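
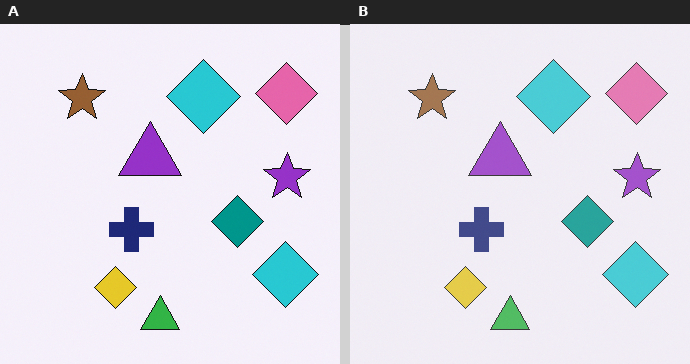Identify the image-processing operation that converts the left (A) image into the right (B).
This is the original image given slightly reduced contrast.

Tones are pushed toward mid-grey across the whole image — a global contrast change.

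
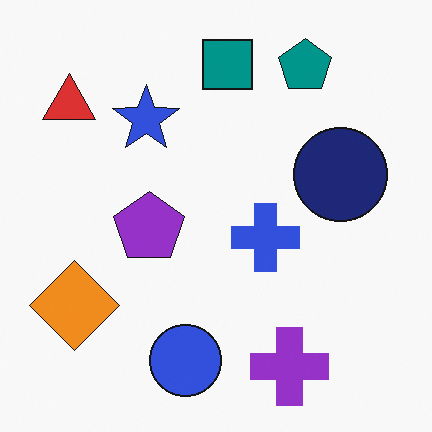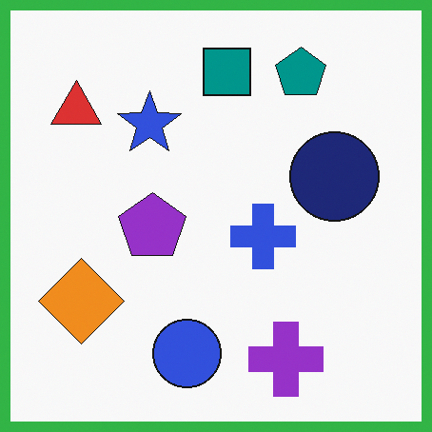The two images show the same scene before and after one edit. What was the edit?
The transformation is: framed with a green border.

A solid green frame runs around the edge of the second image, with the content slightly shrunk inside it.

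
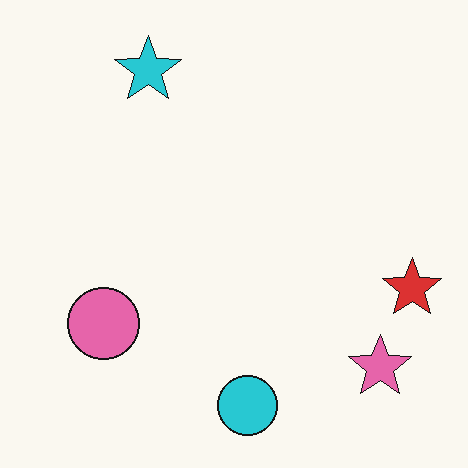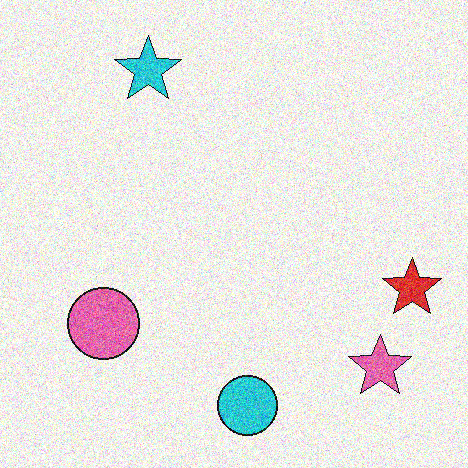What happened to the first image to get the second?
The image was degraded with heavy additive noise.

Random speckle covers the whole image, including the flat background.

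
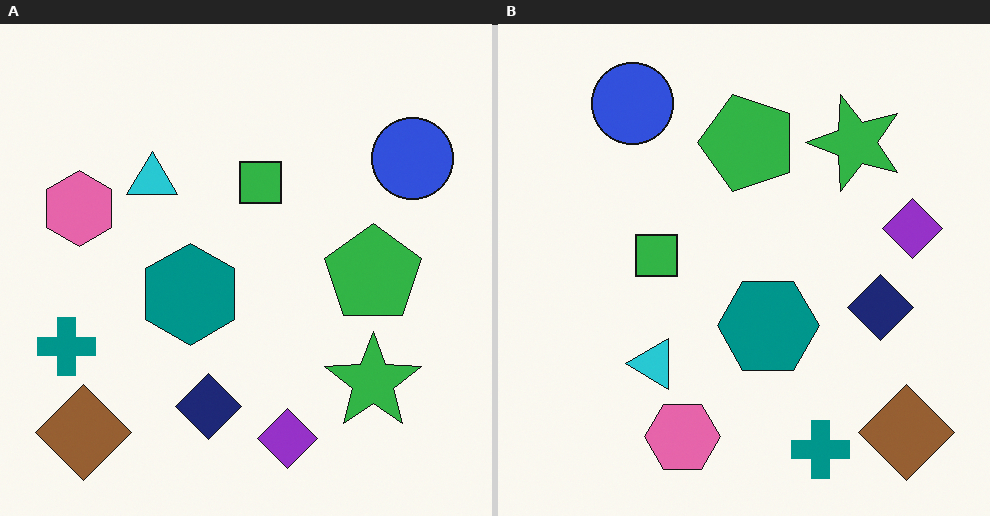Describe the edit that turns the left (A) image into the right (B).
The image was rotated 90° counter-clockwise.

The brown diamond sits in the bottom-left of the left (A) image and the bottom-right of the right (B) — consistent with a whole-image 90° counter-clockwise rotation.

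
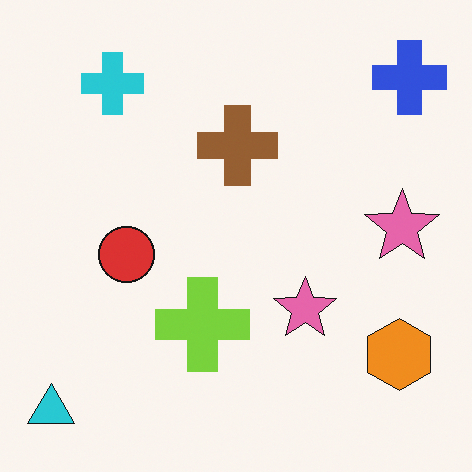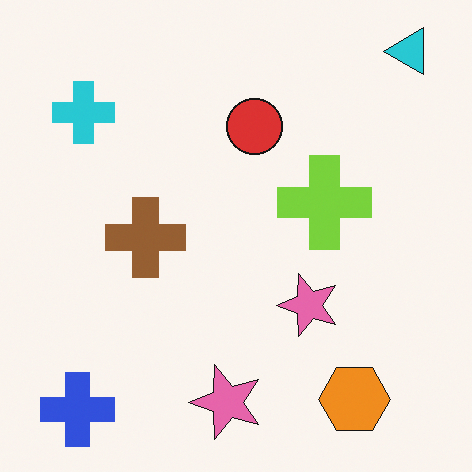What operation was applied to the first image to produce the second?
Transposed (reflected across the top-left ↔ bottom-right diagonal).

Shapes have swapped their row and column positions — what was in the top-right is now in the bottom-left — a diagonal reflection.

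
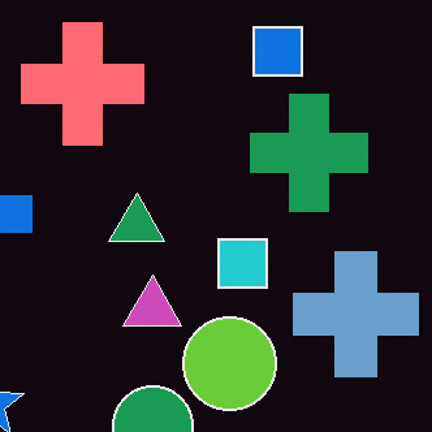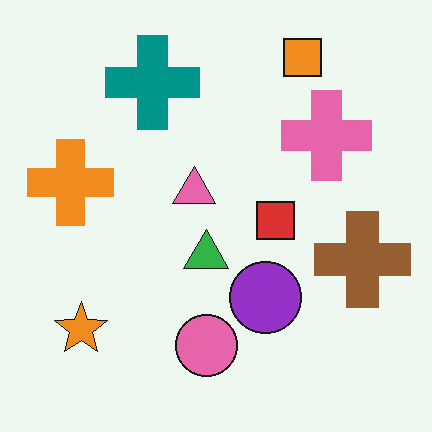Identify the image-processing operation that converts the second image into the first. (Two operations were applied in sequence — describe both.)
The first image is the second color-inverted (negative), then cropped slightly and scaled back up.

The light background has become dark and every shape's color is its complement — a photographic negative. The visible shapes are larger and the field of view is narrower; shapes near the original edges may be partly or wholly outside the frame — a crop-and-rescale.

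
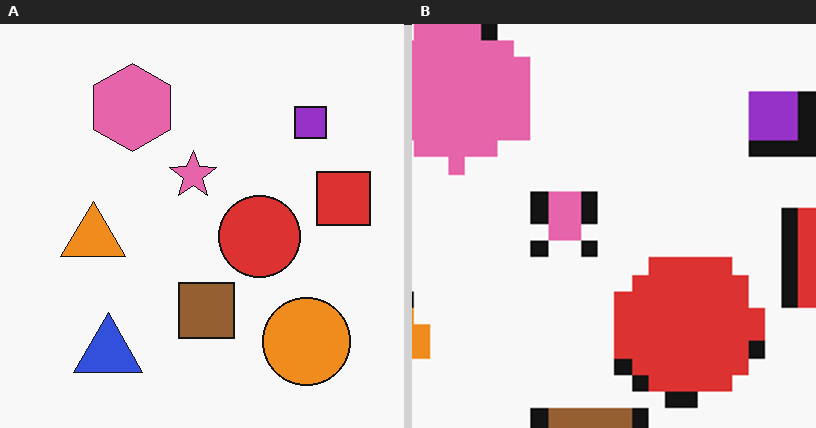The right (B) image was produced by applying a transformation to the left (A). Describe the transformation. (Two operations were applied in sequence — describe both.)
It was heavily pixelated into large blocks, then cropped to a noticeably smaller region and rescaled.

Shapes are reduced to large square blocks; fine edges and outlines are lost — a downscale-then-upscale (mosaic) effect. The visible shapes are larger and the field of view is narrower; shapes near the original edges may be partly or wholly outside the frame — a crop-and-rescale.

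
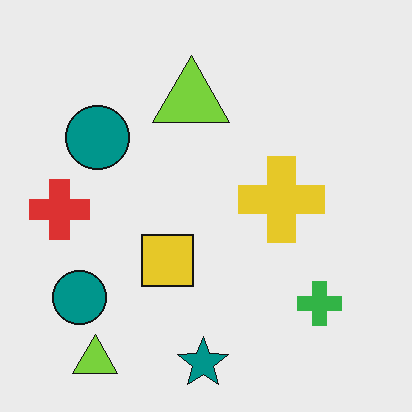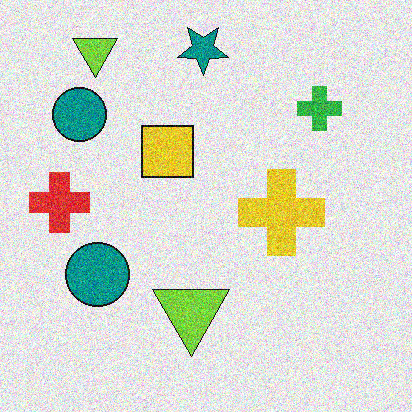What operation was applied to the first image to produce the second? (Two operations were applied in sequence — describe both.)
The second image is the first flipped vertically (top ↔ bottom), then degraded with strong gaussian noise.

The teal star is in the bottom of the first image and the top of the second — shapes on opposite sides of the horizontal midline have swapped in a mirror flip. Random speckle covers the whole image, including the flat background.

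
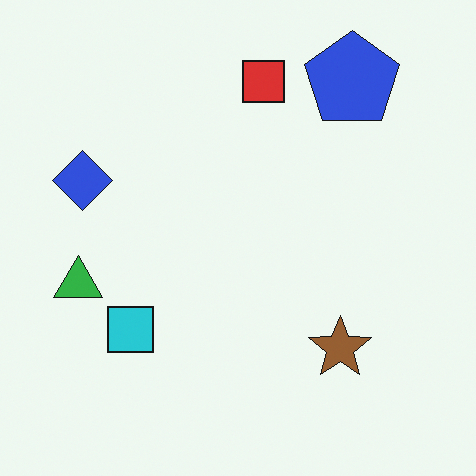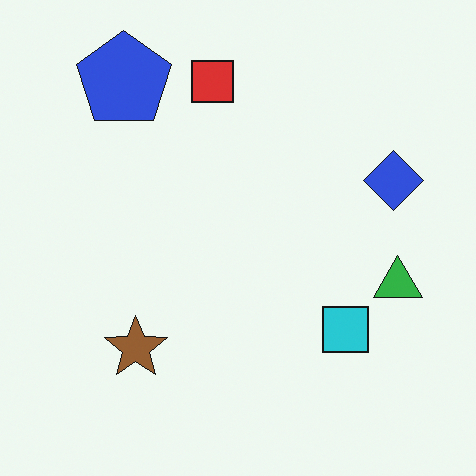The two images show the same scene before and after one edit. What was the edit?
It was flipped horizontally (left ↔ right).

The green triangle is in the left of the first image and the right of the second — shapes on opposite sides of the vertical midline have swapped in a mirror flip.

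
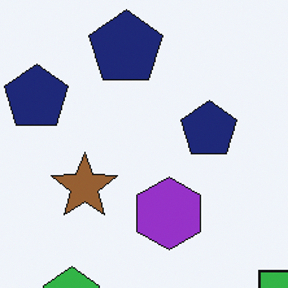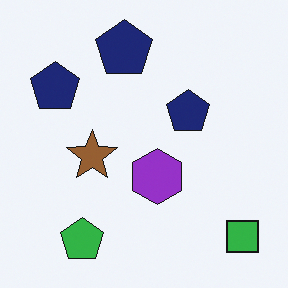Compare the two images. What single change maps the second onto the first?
The image was cropped slightly and scaled back up.

The visible shapes are larger and the field of view is narrower; shapes near the original edges may be partly or wholly outside the frame — a crop-and-rescale.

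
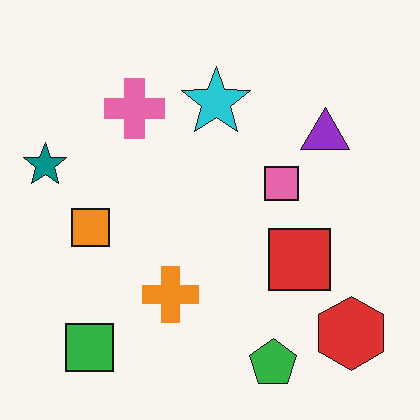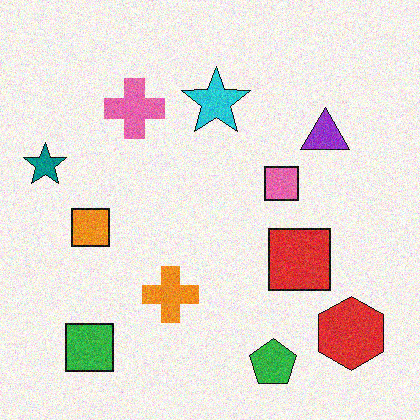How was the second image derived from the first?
Degraded with moderate additive noise.

Random speckle covers the whole image, including the flat background.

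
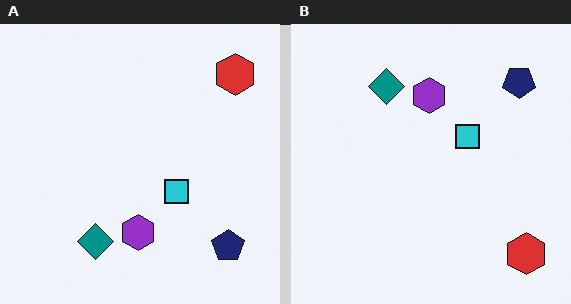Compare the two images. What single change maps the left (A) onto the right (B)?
The right (B) image is the left (A) flipped vertically (top ↔ bottom).

The red hexagon is in the top-right of the left (A) image and the bottom-right of the right (B) — shapes on opposite sides of the horizontal midline have swapped in a mirror flip.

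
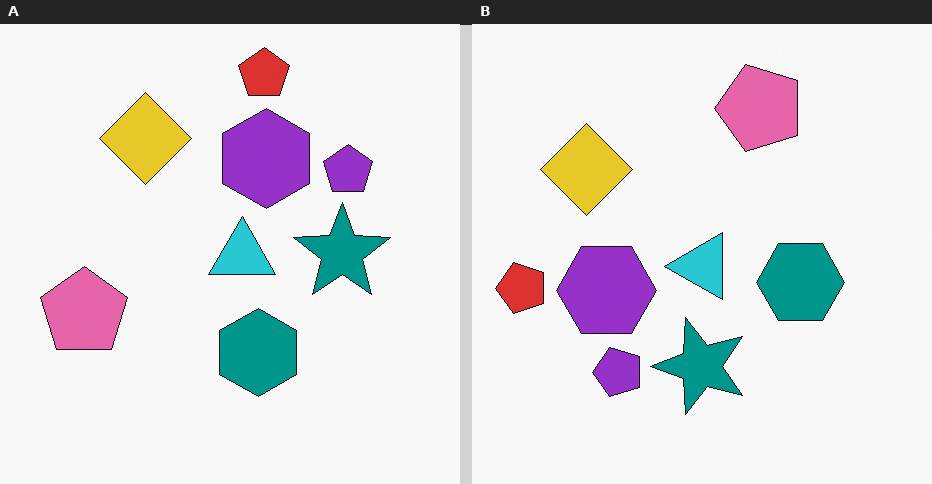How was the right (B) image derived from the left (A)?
The right (B) image is the left (A) transposed (reflected across the top-left ↔ bottom-right diagonal).

Shapes have swapped their row and column positions — what was in the top-right is now in the bottom-left — a diagonal reflection.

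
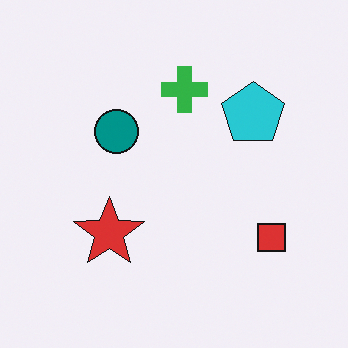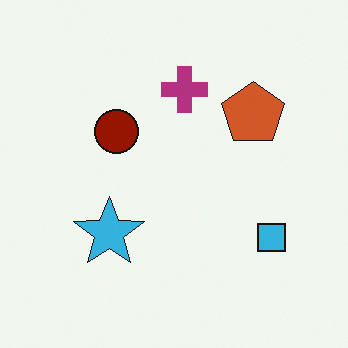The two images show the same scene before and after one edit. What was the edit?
The transformation is: hue-shifted through roughly half the color wheel.

Every shape's color has rotated by the same amount around the hue wheel — a uniform hue shift.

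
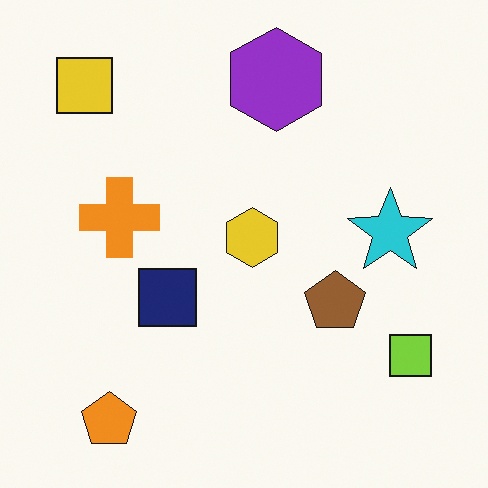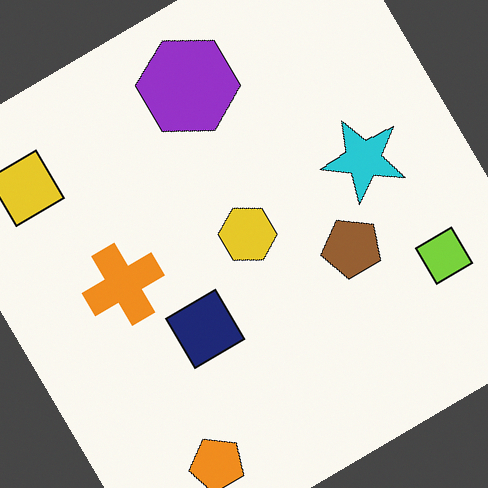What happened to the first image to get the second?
It was rotated counter-clockwise by a large amount — several tens of degrees.

Every shape is tilted by the same angle and the image corners show triangular fill wedges — a whole-image rotation by a non-right angle.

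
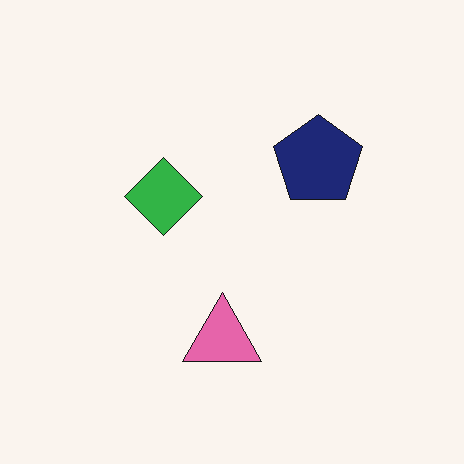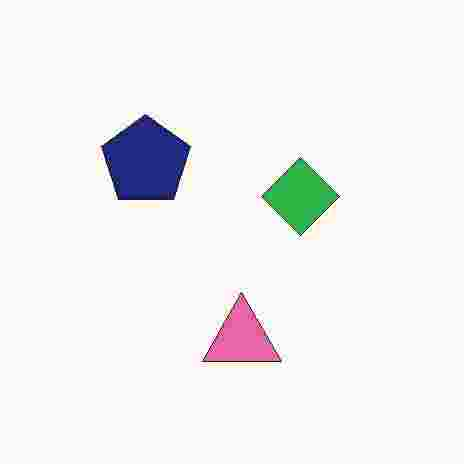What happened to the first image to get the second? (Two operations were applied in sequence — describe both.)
The image was flipped horizontally (left ↔ right), then degraded with heavy JPEG compression.

The navy pentagon is in the right of the first image and the left of the second — shapes on opposite sides of the vertical midline have swapped in a mirror flip. Blocky 8×8 compression artifacts appear around shape edges and the flat background shows ringing — characteristic JPEG degradation.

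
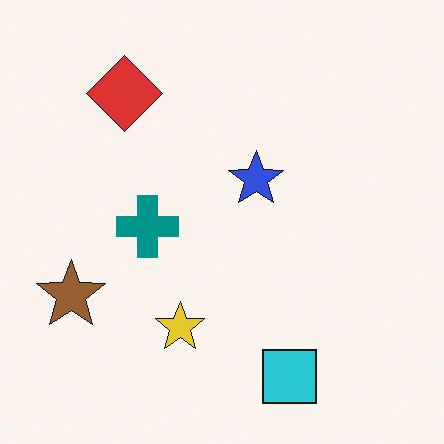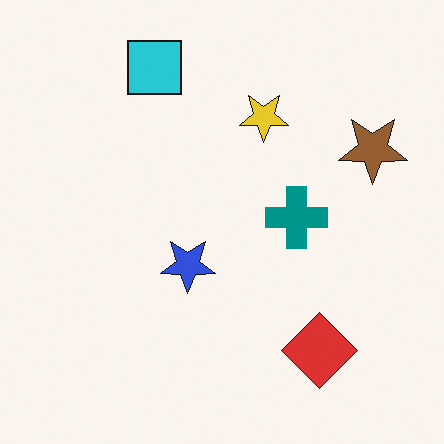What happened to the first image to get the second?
It was rotated 180°.

The cyan square sits in the bottom of the first image and the top of the second — consistent with a whole-image 180° rotation.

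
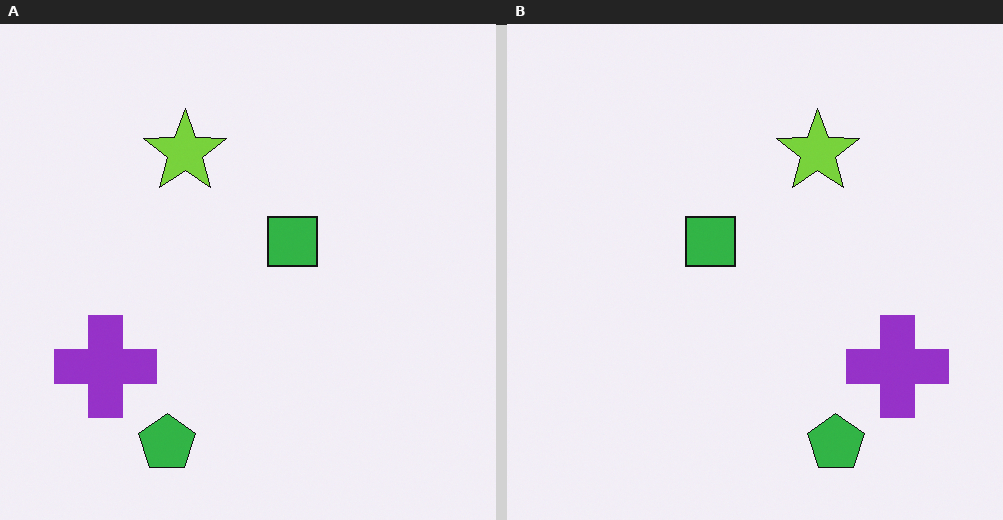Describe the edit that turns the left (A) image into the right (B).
The image was flipped horizontally (left ↔ right).

The purple cross is in the bottom-left of the left (A) image and the bottom-right of the right (B) — shapes on opposite sides of the vertical midline have swapped in a mirror flip.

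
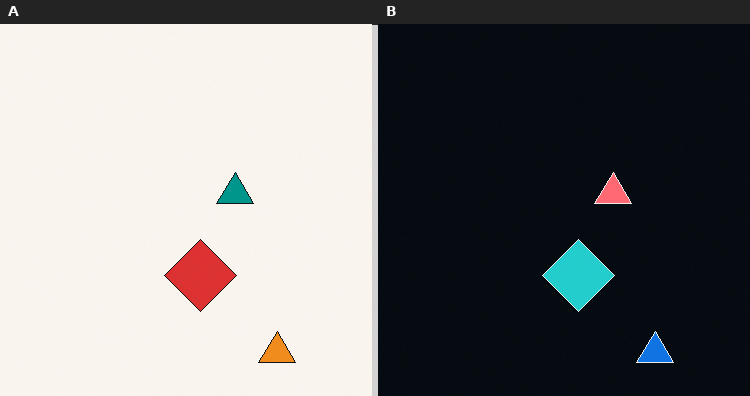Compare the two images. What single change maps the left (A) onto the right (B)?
It was color-inverted (negative).

The light background has become dark and every shape's color is its complement — a photographic negative.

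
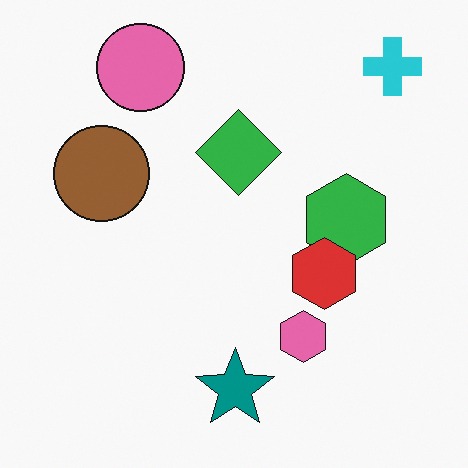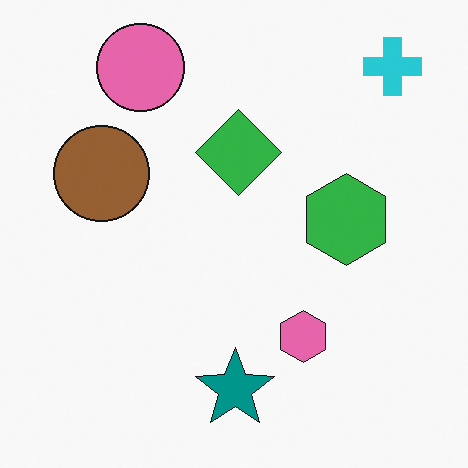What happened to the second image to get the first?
The first image is the second overlaid with an additional red hexagon.

A red hexagon appears in the first image that is absent from the second.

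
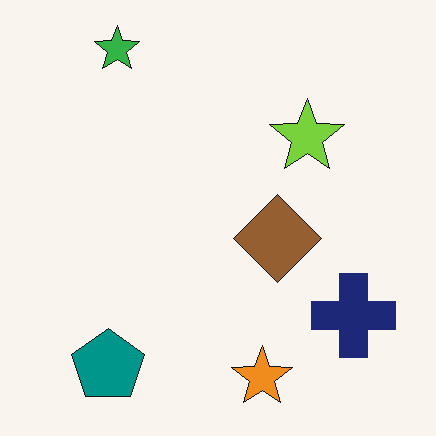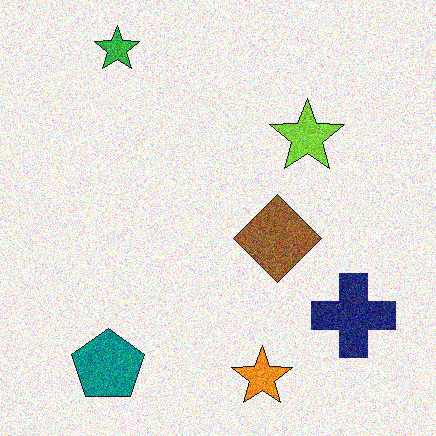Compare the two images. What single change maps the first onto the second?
This is the original image degraded with strong gaussian noise.

Random speckle covers the whole image, including the flat background.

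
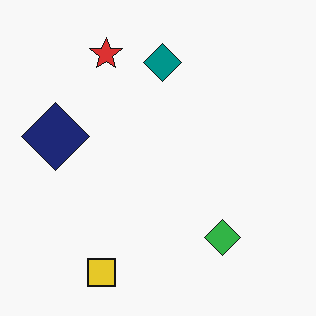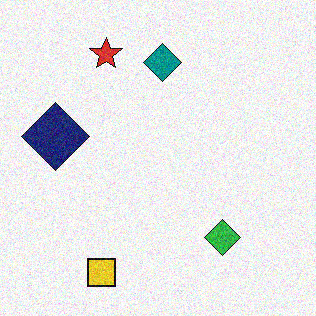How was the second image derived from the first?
The second image is the first degraded with visible gaussian noise.

Random speckle covers the whole image, including the flat background.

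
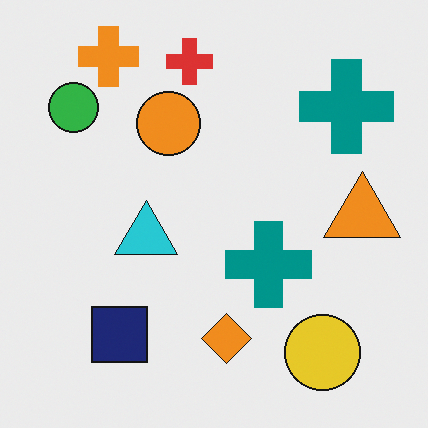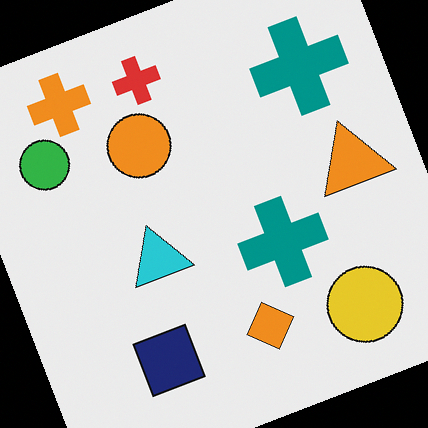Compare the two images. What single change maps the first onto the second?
It was rotated counter-clockwise by a clearly visible amount.

Every shape is tilted by the same angle and the image corners show triangular fill wedges — a whole-image rotation by a non-right angle.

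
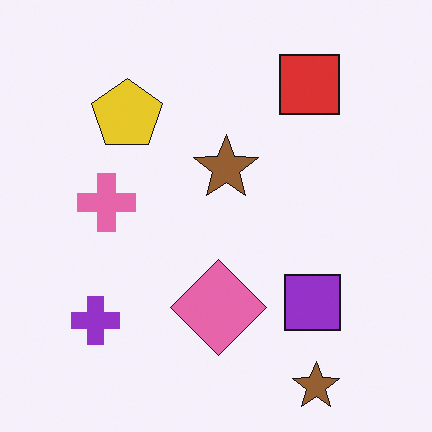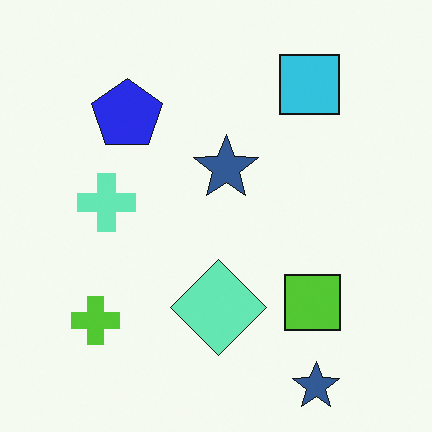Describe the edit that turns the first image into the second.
It was hue-shifted through roughly half the color wheel.

Every shape's color has rotated by the same amount around the hue wheel — a uniform hue shift.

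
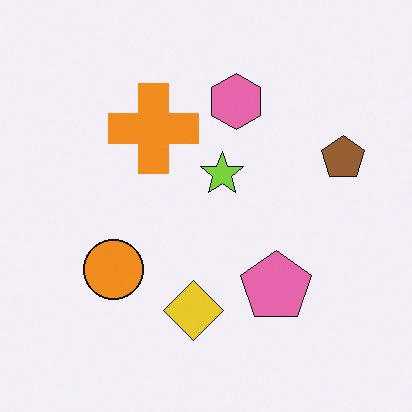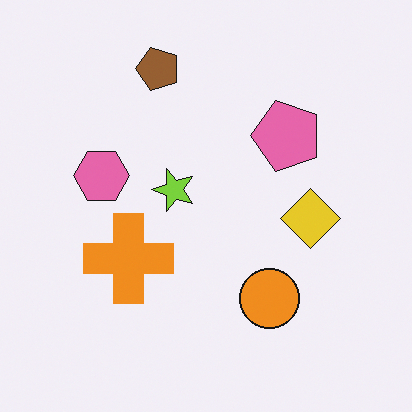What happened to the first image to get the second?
Rotated 90° counter-clockwise.

The brown pentagon sits in the right of the first image and the top of the second — consistent with a whole-image 90° counter-clockwise rotation.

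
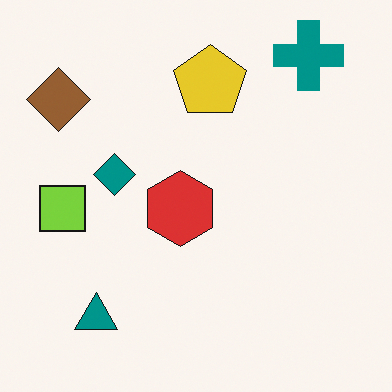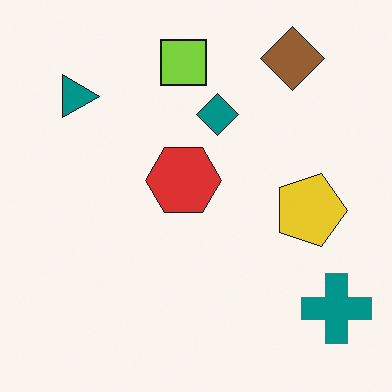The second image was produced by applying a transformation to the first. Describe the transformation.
It was rotated 90° clockwise.

The teal cross sits in the top-right of the first image and the bottom-right of the second — consistent with a whole-image 90° clockwise rotation.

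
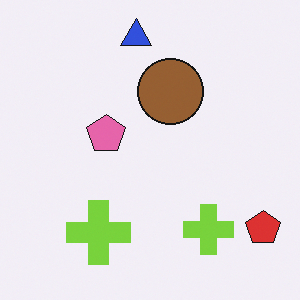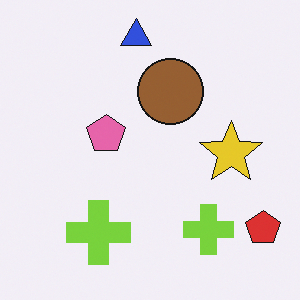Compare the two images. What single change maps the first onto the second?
It was overlaid with an additional yellow star.

A yellow star appears in the second image that is absent from the first.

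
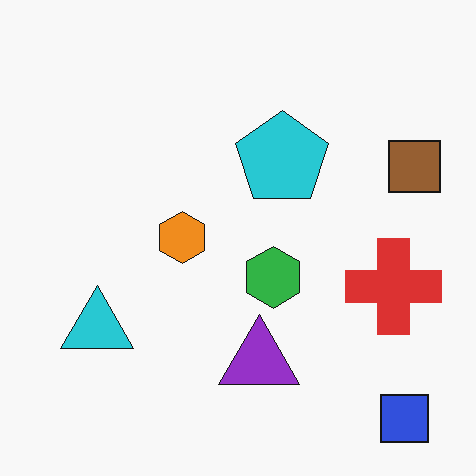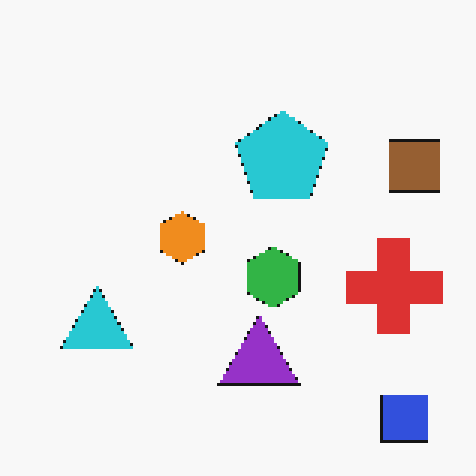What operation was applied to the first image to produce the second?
This is the original image lightly pixelated (a mild mosaic effect).

Shapes are reduced to large square blocks; fine edges and outlines are lost — a downscale-then-upscale (mosaic) effect.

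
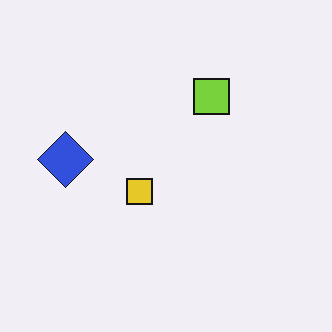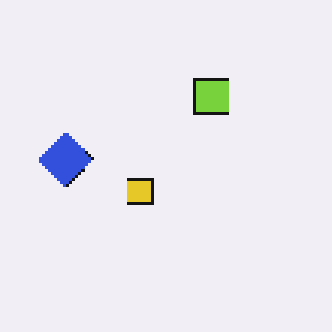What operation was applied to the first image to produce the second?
It was mildly pixelated.

Shapes are reduced to large square blocks; fine edges and outlines are lost — a downscale-then-upscale (mosaic) effect.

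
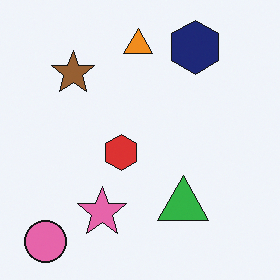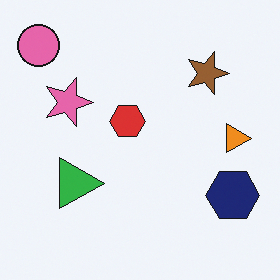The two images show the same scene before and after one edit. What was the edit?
The image was rotated 90° clockwise.

The pink circle sits in the bottom-left of the first image and the top-left of the second — consistent with a whole-image 90° clockwise rotation.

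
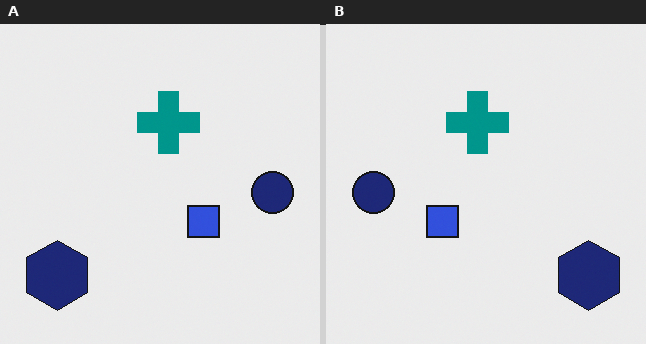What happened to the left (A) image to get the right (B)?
This is the original image flipped horizontally (left ↔ right).

The navy circle is in the right of the left (A) image and the left of the right (B) — shapes on opposite sides of the vertical midline have swapped in a mirror flip.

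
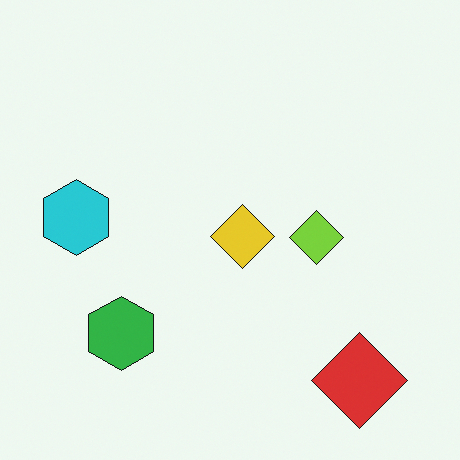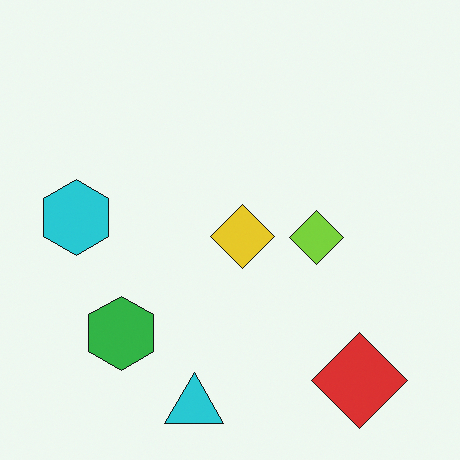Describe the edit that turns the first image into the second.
The second image is the first overlaid with an additional cyan triangle.

A cyan triangle appears in the second image that is absent from the first.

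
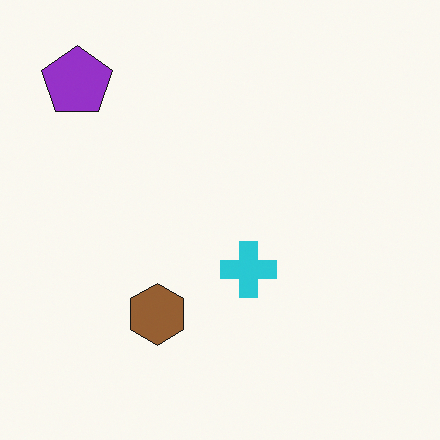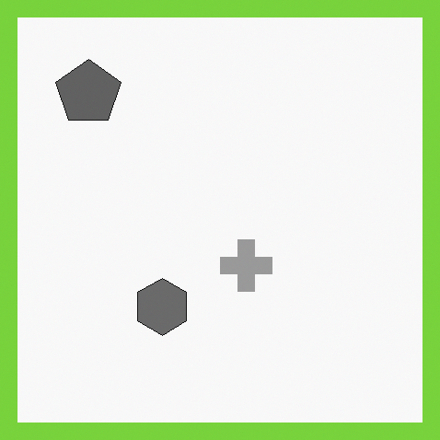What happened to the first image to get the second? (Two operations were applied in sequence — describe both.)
The second image is the first converted to grayscale, then framed with a lime border.

All color is removed — every shape is now a shade of grey. A solid lime frame runs around the edge of the second image, with the content slightly shrunk inside it.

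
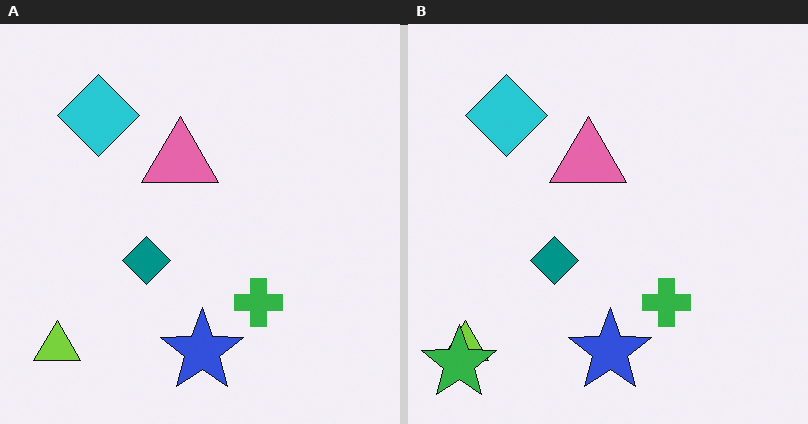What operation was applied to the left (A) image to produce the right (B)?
The transformation is: overlaid with an additional green star.

A green star appears in the right (B) image that is absent from the left (A).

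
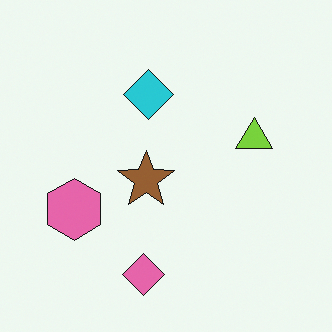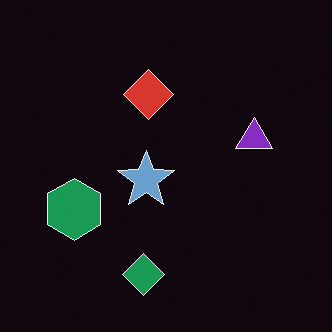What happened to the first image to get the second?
The image was color-inverted (negative).

The light background has become dark and every shape's color is its complement — a photographic negative.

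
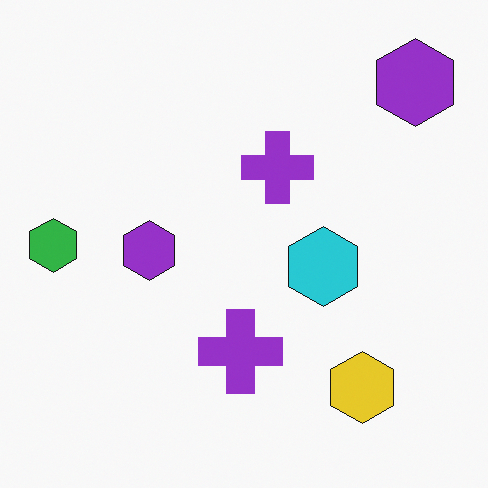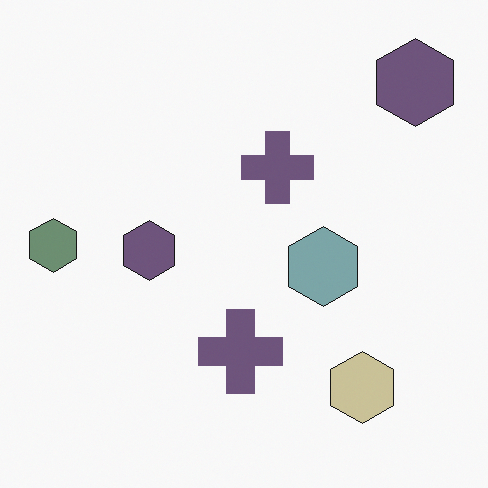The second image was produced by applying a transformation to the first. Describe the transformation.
Heavily desaturated.

All colors are more muted and greyish — a global saturation change.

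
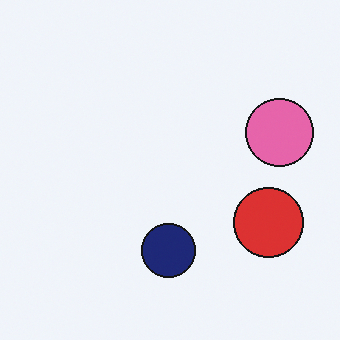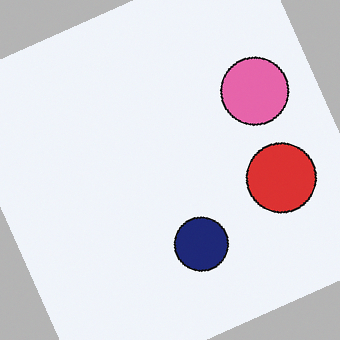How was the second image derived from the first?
This is the original image rotated counter-clockwise by a moderate amount.

Every shape is tilted by the same angle and the image corners show triangular fill wedges — a whole-image rotation by a non-right angle.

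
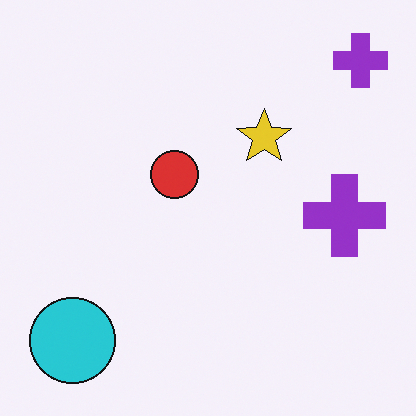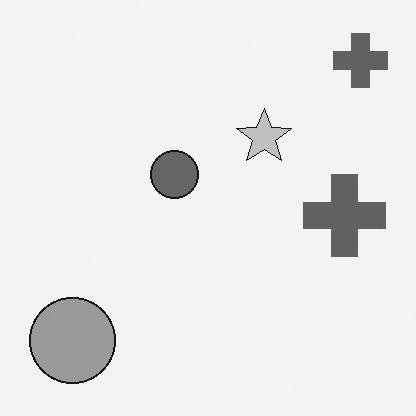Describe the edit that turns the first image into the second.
Converted to grayscale.

All color is removed — every shape is now a shade of grey.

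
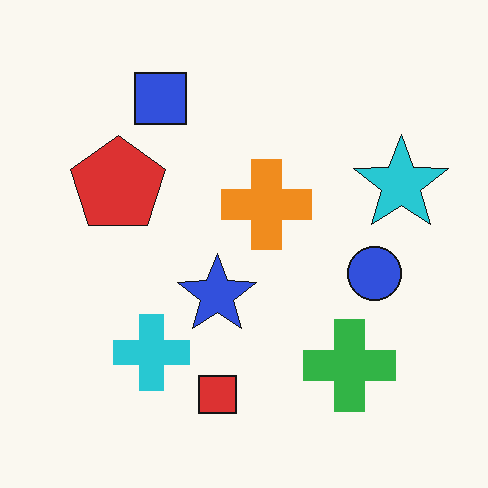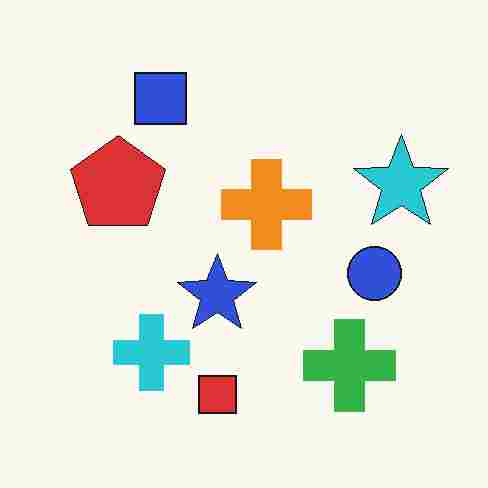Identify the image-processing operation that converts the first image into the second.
The image was degraded with heavy JPEG compression.

Blocky 8×8 compression artifacts appear around shape edges and the flat background shows ringing — characteristic JPEG degradation.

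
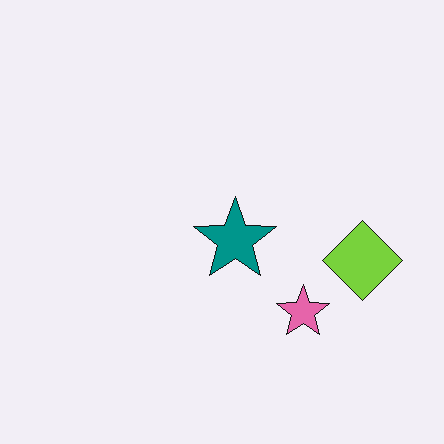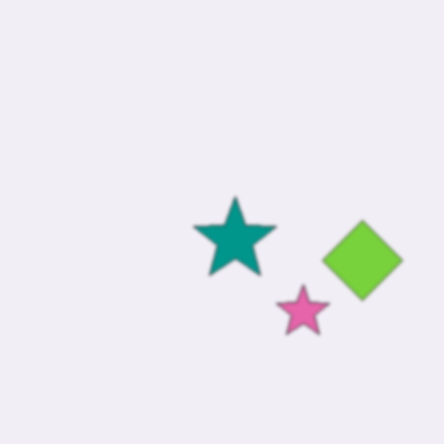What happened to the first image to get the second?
Lightly blurred.

Shape edges and outlines are uniformly softened across the whole image.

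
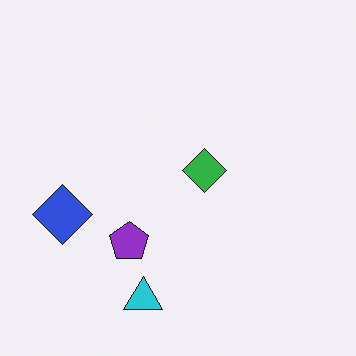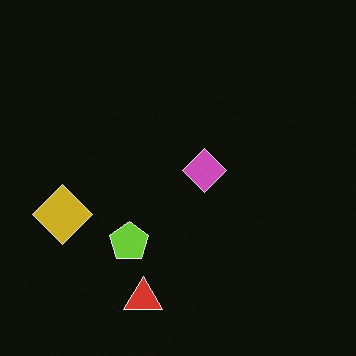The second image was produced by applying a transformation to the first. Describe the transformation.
It was color-inverted (negative).

The light background has become dark and every shape's color is its complement — a photographic negative.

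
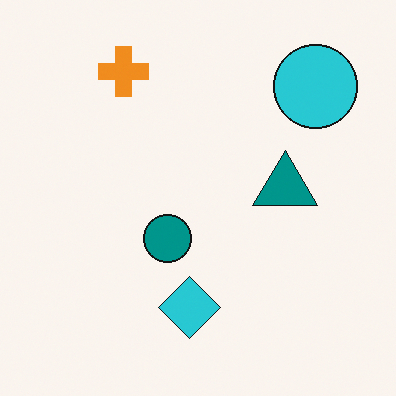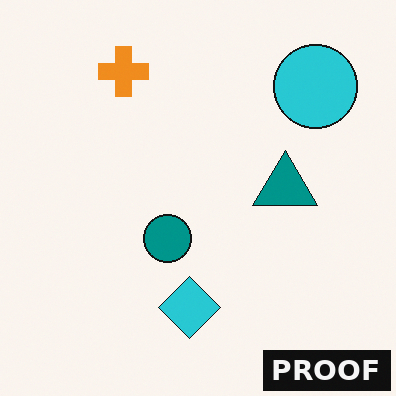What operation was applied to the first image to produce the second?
The image was watermarked with the text "PROOF" in the lower-right corner.

A dark label reading "PROOF" appears in the lower-right corner.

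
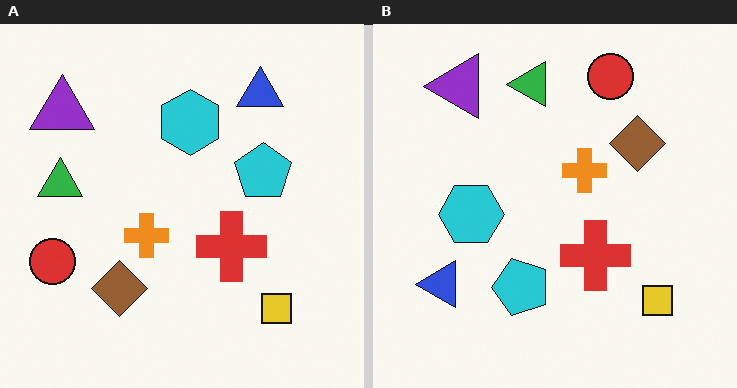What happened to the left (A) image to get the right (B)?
The right (B) image is the left (A) transposed (reflected across the top-left ↔ bottom-right diagonal).

Shapes have swapped their row and column positions — what was in the top-right is now in the bottom-left — a diagonal reflection.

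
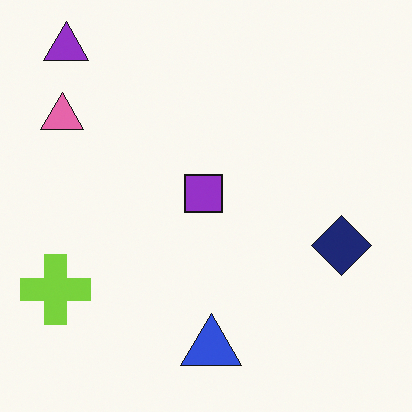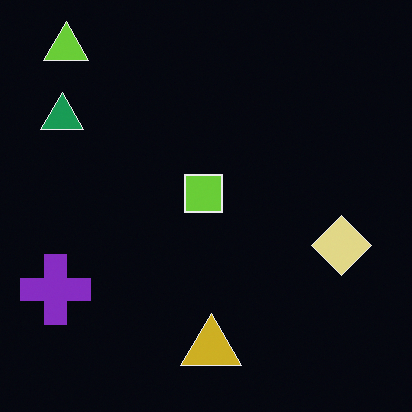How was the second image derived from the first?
The second image is the first color-inverted (negative).

The light background has become dark and every shape's color is its complement — a photographic negative.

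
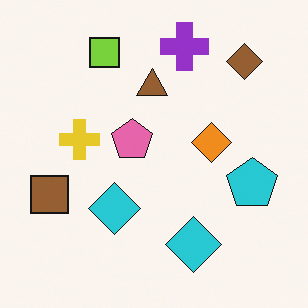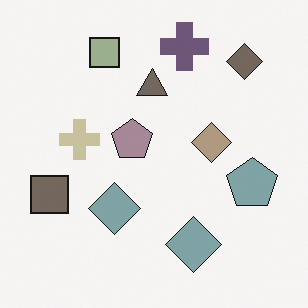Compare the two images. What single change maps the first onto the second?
The second image is the first made much more muted (saturation change).

All colors are more muted and greyish — a global saturation change.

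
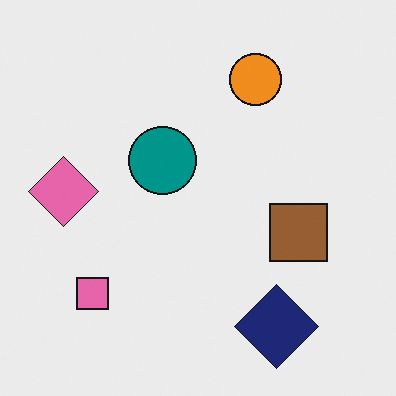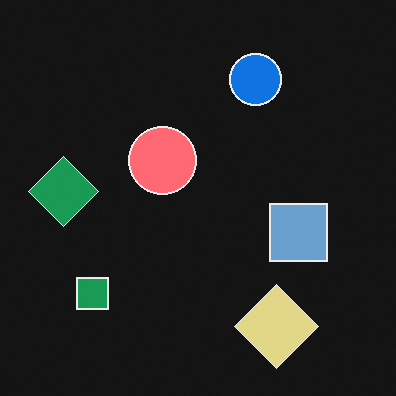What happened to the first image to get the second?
This is the original image color-inverted (negative).

The light background has become dark and every shape's color is its complement — a photographic negative.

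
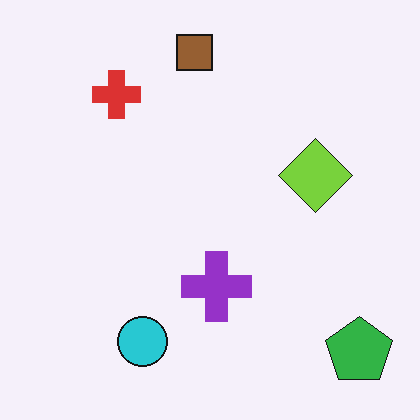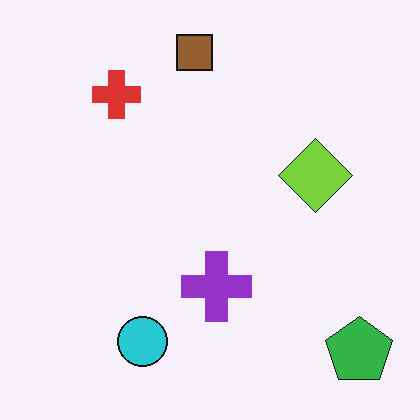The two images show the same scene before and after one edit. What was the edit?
The second image is the first given moderate JPEG compression.

Blocky 8×8 compression artifacts appear around shape edges and the flat background shows ringing — characteristic JPEG degradation.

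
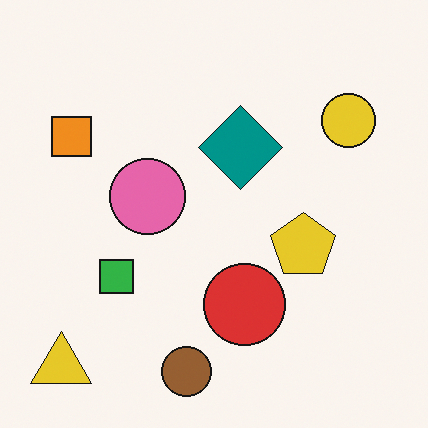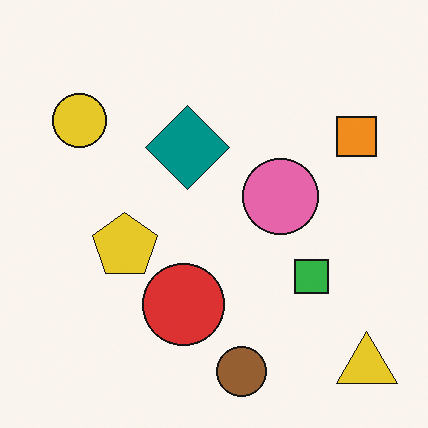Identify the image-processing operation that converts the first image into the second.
The transformation is: flipped horizontally (left ↔ right).

The yellow triangle is in the bottom-left of the first image and the bottom-right of the second — shapes on opposite sides of the vertical midline have swapped in a mirror flip.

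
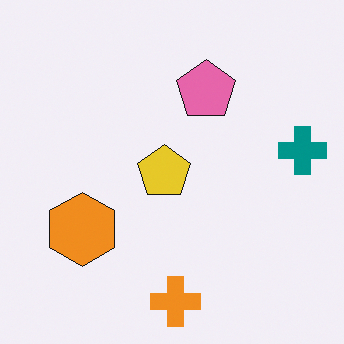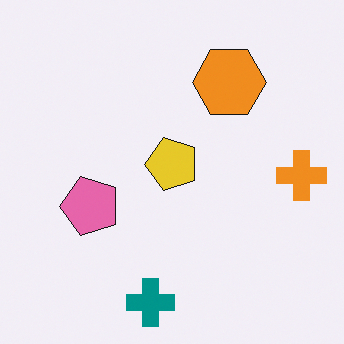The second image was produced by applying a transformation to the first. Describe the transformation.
The second image is the first transposed (reflected across the top-left ↔ bottom-right diagonal).

Shapes have swapped their row and column positions — what was in the top-right is now in the bottom-left — a diagonal reflection.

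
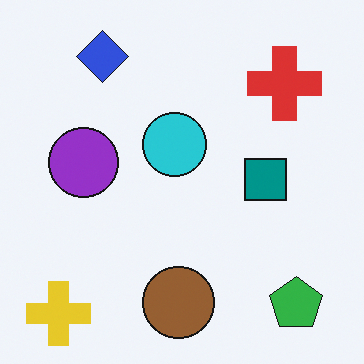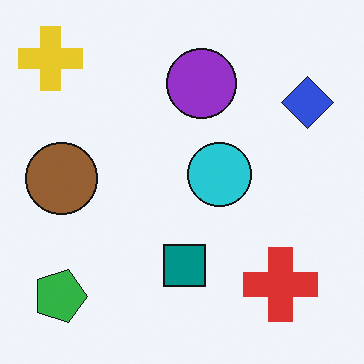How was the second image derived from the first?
The transformation is: rotated 90° clockwise.

The yellow cross sits in the bottom-left of the first image and the top-left of the second — consistent with a whole-image 90° clockwise rotation.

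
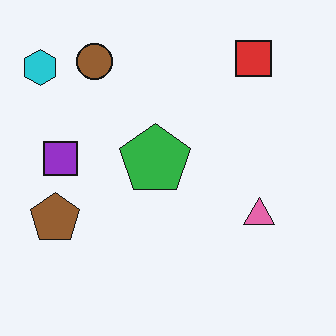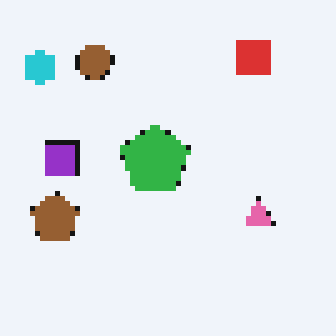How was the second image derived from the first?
Mildly pixelated.

Shapes are reduced to large square blocks; fine edges and outlines are lost — a downscale-then-upscale (mosaic) effect.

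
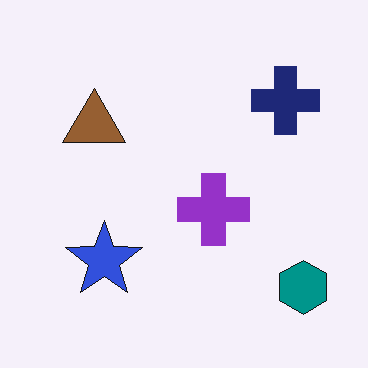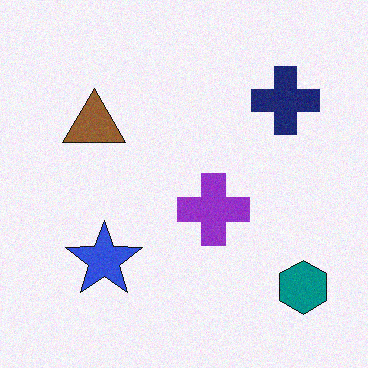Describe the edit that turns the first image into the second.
This is the original image degraded with subtle gaussian noise.

Random speckle covers the whole image, including the flat background.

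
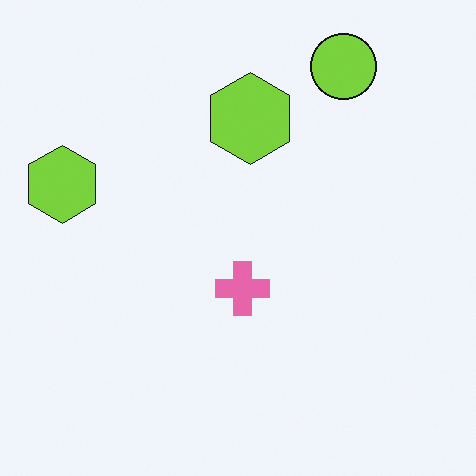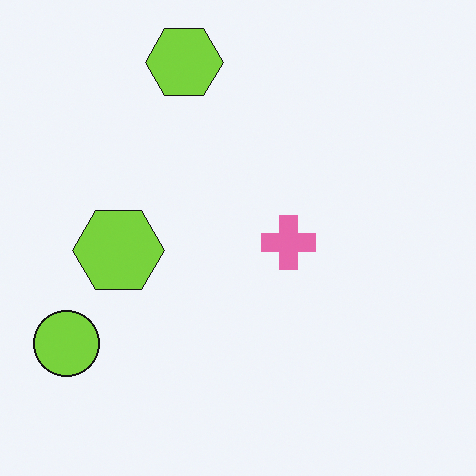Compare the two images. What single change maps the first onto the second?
It was transposed (reflected across the top-left ↔ bottom-right diagonal).

Shapes have swapped their row and column positions — what was in the top-right is now in the bottom-left — a diagonal reflection.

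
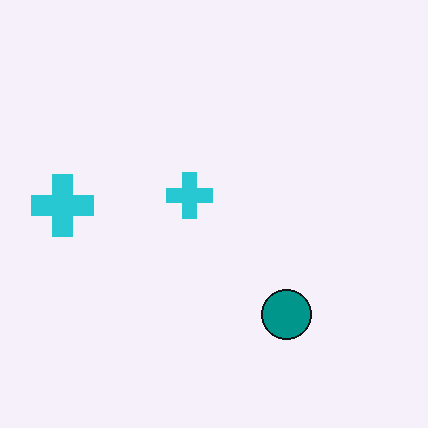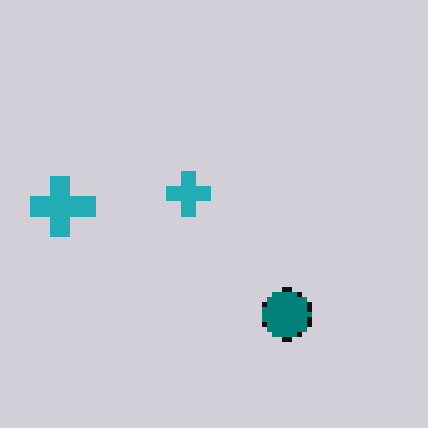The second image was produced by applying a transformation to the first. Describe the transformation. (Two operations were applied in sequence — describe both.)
This is the original image mildly pixelated, then darkened a little.

Shapes are reduced to large square blocks; fine edges and outlines are lost — a downscale-then-upscale (mosaic) effect. Every pixel — background and shapes alike — is uniformly darkened.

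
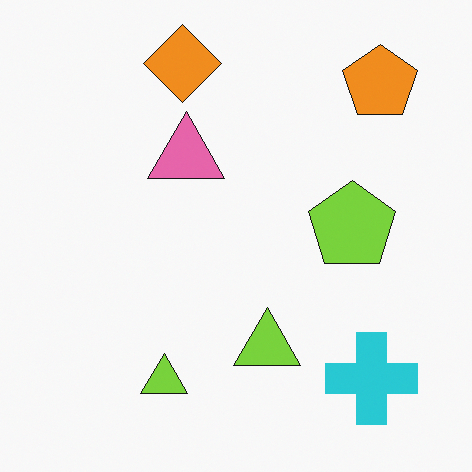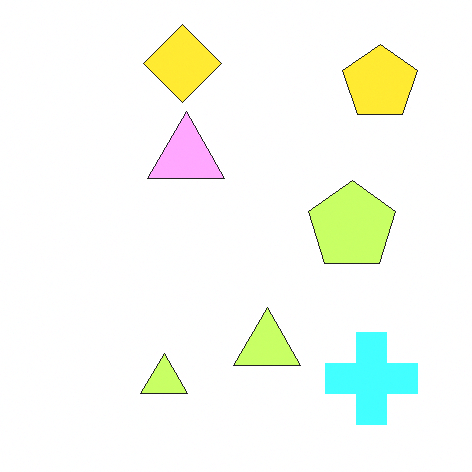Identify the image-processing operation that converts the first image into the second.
This is the original image brightened a lot.

Every pixel — background and shapes alike — is uniformly brightened.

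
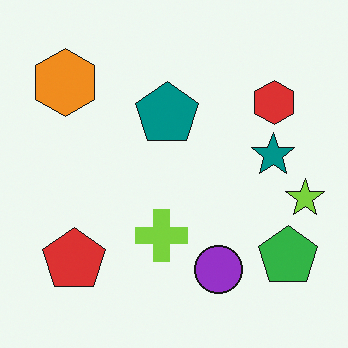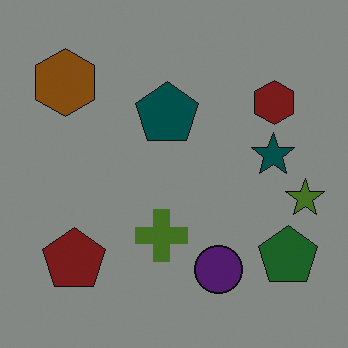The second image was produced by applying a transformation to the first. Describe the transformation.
Substantially darkened.

Every pixel — background and shapes alike — is uniformly darkened.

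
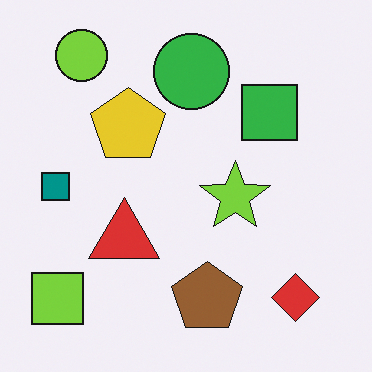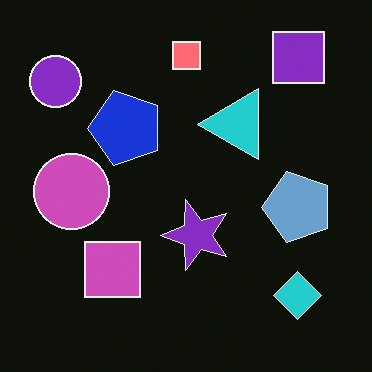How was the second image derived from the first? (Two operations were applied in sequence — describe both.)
The image was color-inverted (negative), then transposed (reflected across the top-left ↔ bottom-right diagonal).

The light background has become dark and every shape's color is its complement — a photographic negative. Shapes have swapped their row and column positions — what was in the top-right is now in the bottom-left — a diagonal reflection.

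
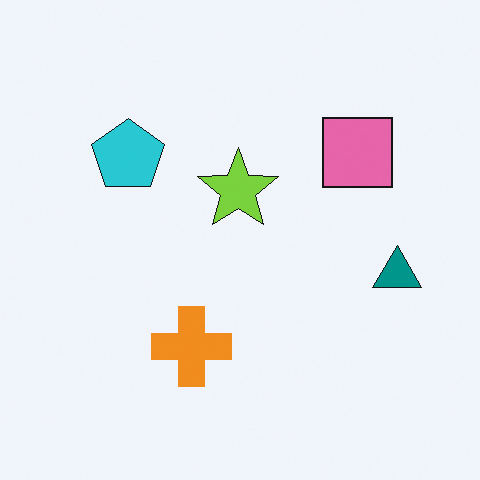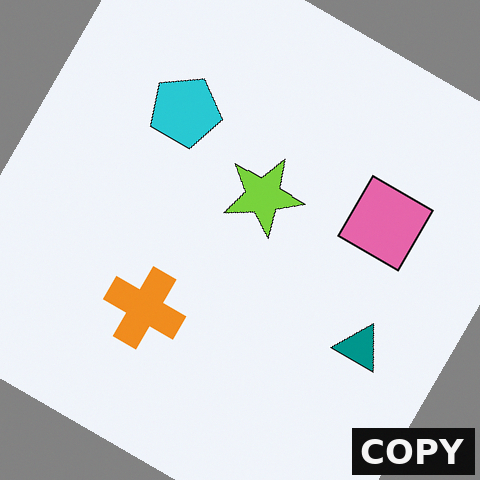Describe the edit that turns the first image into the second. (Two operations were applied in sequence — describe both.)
This is the original image rotated clockwise by a large amount — several tens of degrees, then watermarked with the text "COPY" in the lower-right corner.

Every shape is tilted by the same angle and the image corners show triangular fill wedges — a whole-image rotation by a non-right angle. A dark label reading "COPY" appears in the lower-right corner.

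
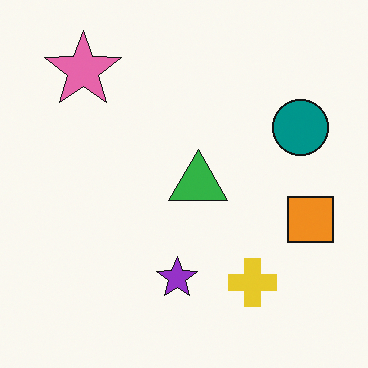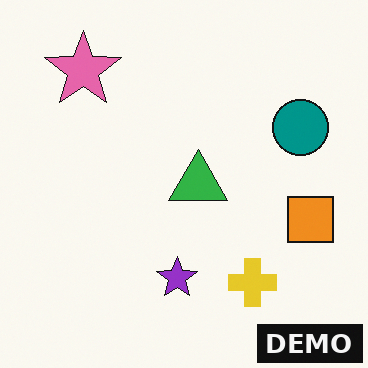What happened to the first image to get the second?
The second image is the first watermarked with the text "DEMO" in the lower-right corner.

A dark label reading "DEMO" appears in the lower-right corner.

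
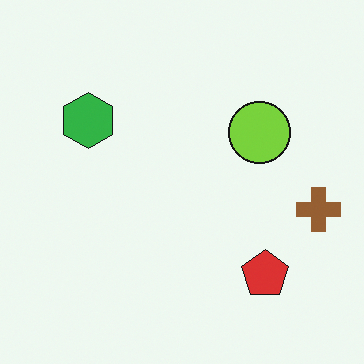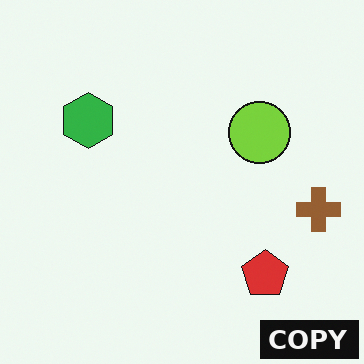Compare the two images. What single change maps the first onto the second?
Watermarked with the text "COPY" in the lower-right corner.

A dark label reading "COPY" appears in the lower-right corner.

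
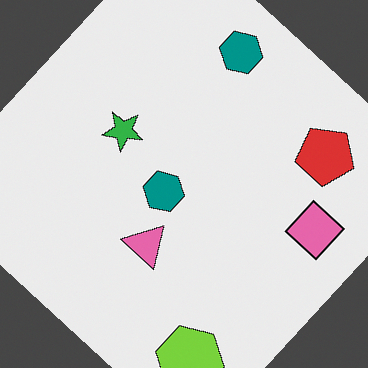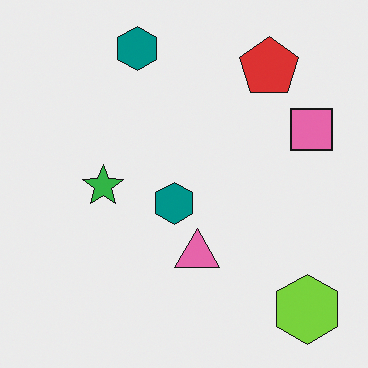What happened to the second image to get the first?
The image was rotated clockwise by a large amount — several tens of degrees.

Every shape is tilted by the same angle and the image corners show triangular fill wedges — a whole-image rotation by a non-right angle.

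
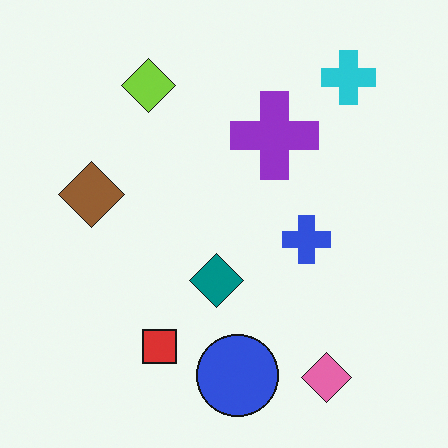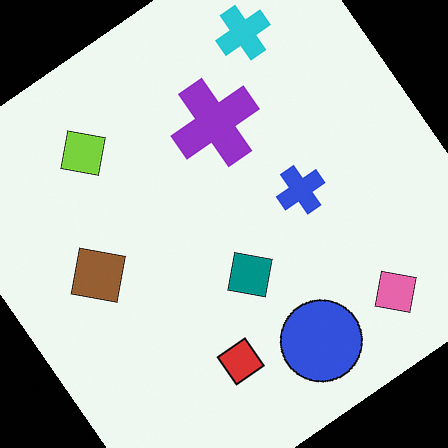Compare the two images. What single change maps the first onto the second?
The second image is the first rotated counter-clockwise by a large amount — several tens of degrees.

Every shape is tilted by the same angle and the image corners show triangular fill wedges — a whole-image rotation by a non-right angle.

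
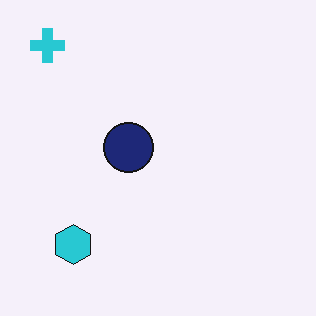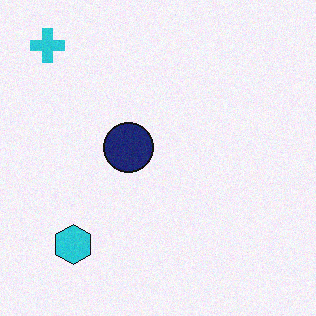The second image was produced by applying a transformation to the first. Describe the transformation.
The transformation is: degraded with light additive noise.

Random speckle covers the whole image, including the flat background.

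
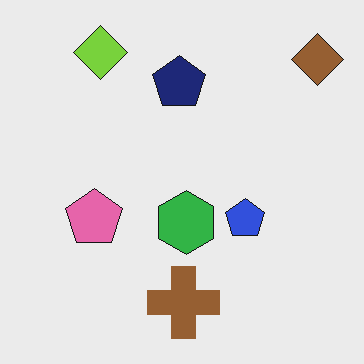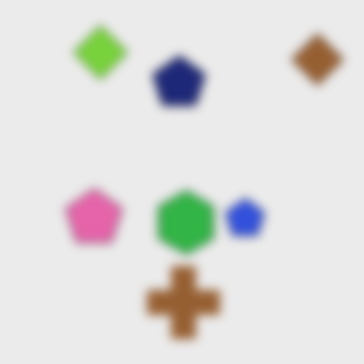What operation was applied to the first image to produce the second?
The image was strongly gaussian-blurred.

Shape edges and outlines are uniformly softened across the whole image.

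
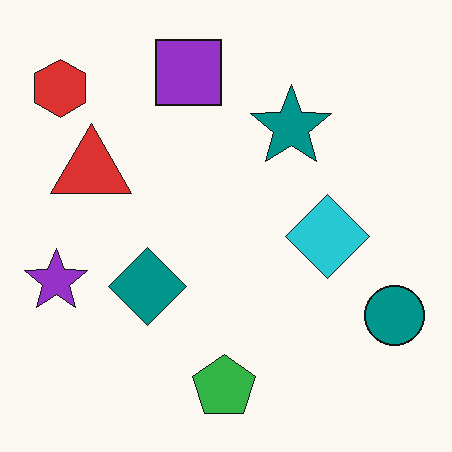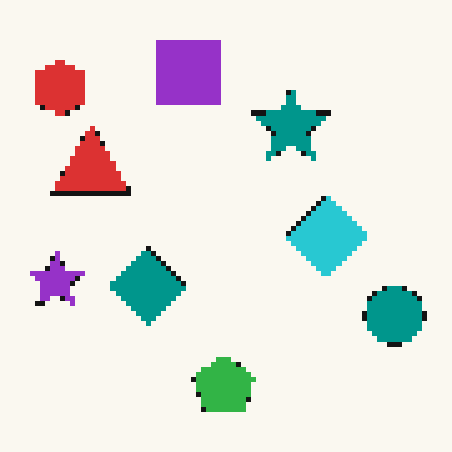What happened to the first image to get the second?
Lightly pixelated (a mild mosaic effect).

Shapes are reduced to large square blocks; fine edges and outlines are lost — a downscale-then-upscale (mosaic) effect.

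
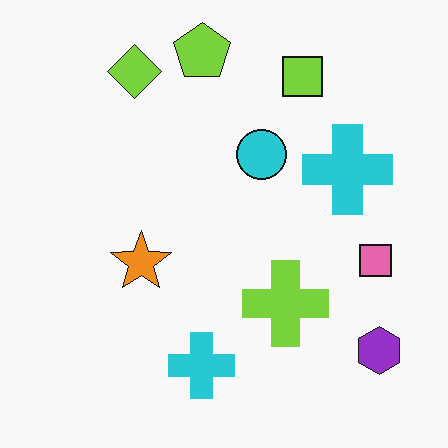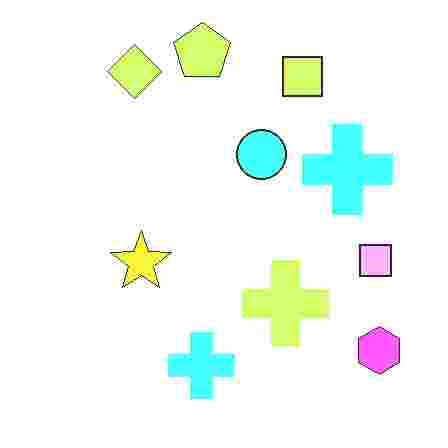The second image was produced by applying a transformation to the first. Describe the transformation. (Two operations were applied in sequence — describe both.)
The second image is the first brightened a lot, then heavily JPEG-compressed with obvious blocking artifacts.

Every pixel — background and shapes alike — is uniformly brightened. Blocky 8×8 compression artifacts appear around shape edges and the flat background shows ringing — characteristic JPEG degradation.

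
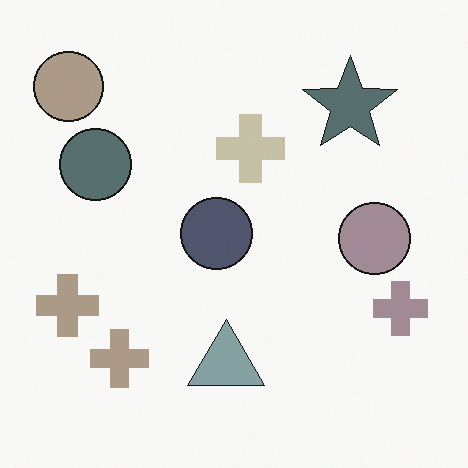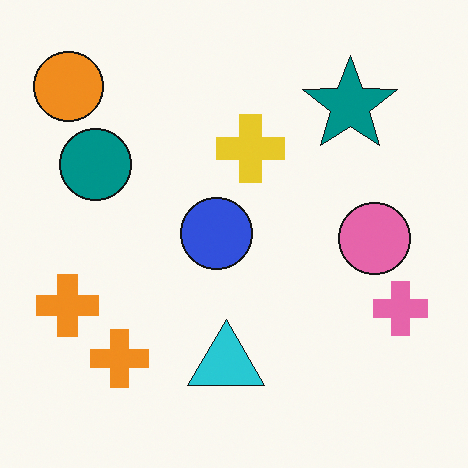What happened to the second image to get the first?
It was made much more muted (saturation change).

All colors are more muted and greyish — a global saturation change.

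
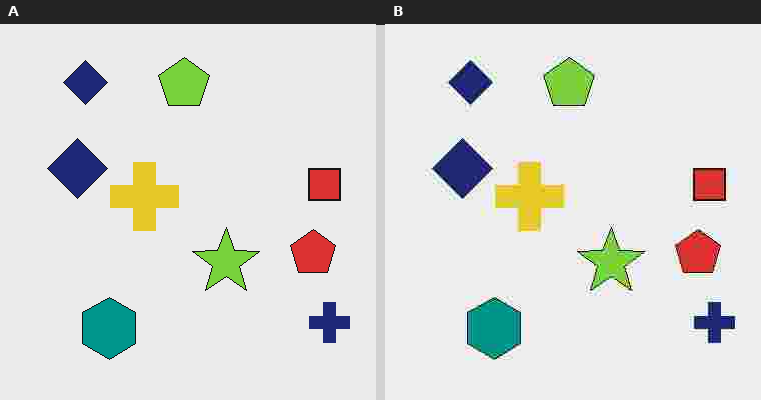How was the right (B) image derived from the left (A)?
It was heavily JPEG-compressed with obvious blocking artifacts.

Blocky 8×8 compression artifacts appear around shape edges and the flat background shows ringing — characteristic JPEG degradation.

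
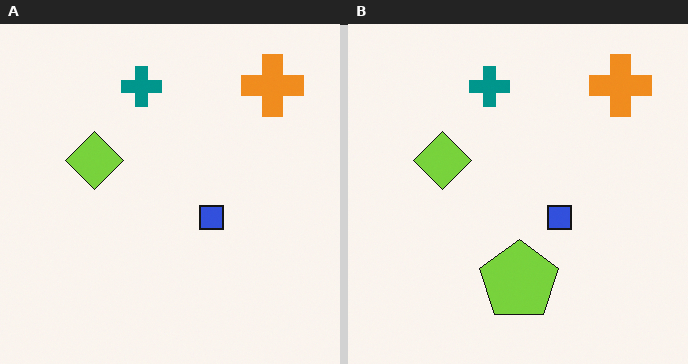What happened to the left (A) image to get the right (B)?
The right (B) image is the left (A) overlaid with an additional lime pentagon.

A lime pentagon appears in the right (B) image that is absent from the left (A).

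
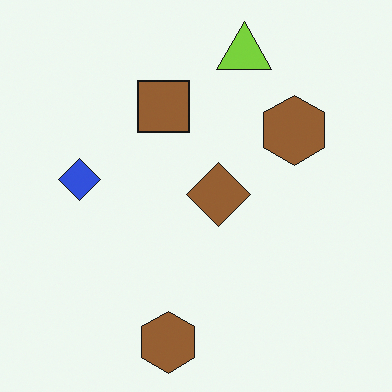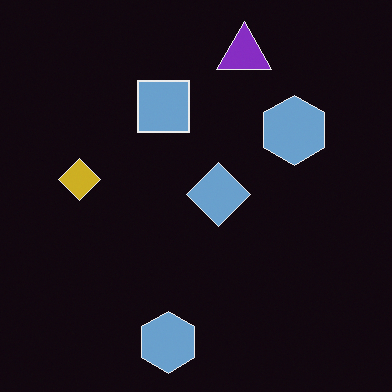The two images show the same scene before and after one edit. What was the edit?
The image was color-inverted (negative).

The light background has become dark and every shape's color is its complement — a photographic negative.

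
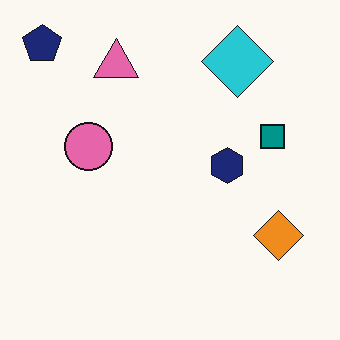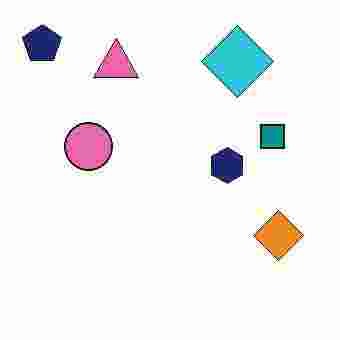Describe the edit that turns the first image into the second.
It was heavily JPEG-compressed with obvious blocking artifacts.

Blocky 8×8 compression artifacts appear around shape edges and the flat background shows ringing — characteristic JPEG degradation.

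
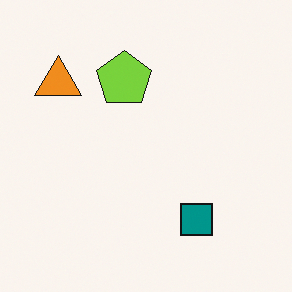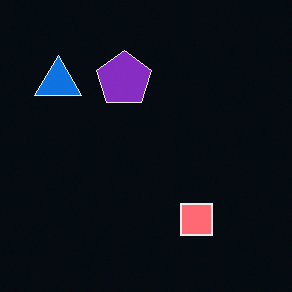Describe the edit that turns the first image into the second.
The transformation is: color-inverted (negative).

The light background has become dark and every shape's color is its complement — a photographic negative.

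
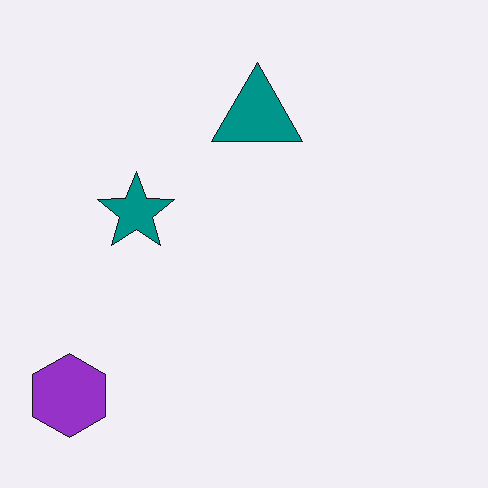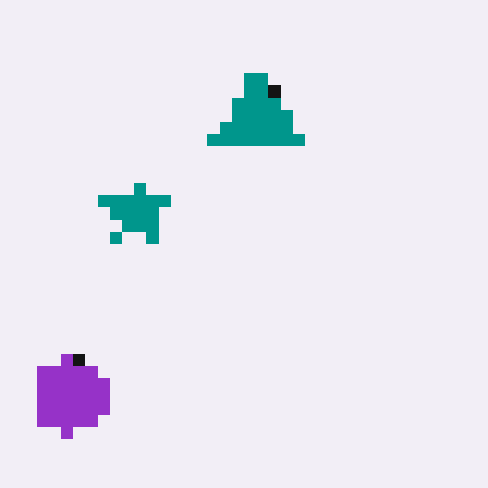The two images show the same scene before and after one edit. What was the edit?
The image was coarsely pixelated.

Shapes are reduced to large square blocks; fine edges and outlines are lost — a downscale-then-upscale (mosaic) effect.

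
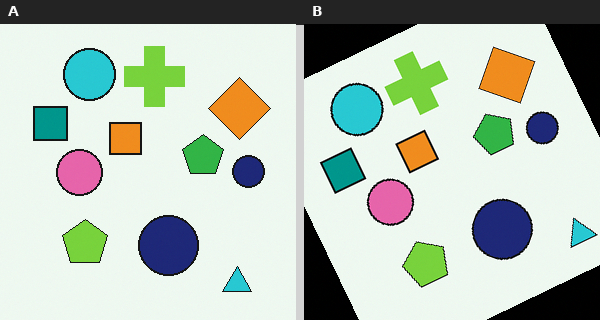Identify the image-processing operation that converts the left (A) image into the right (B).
The transformation is: rotated counter-clockwise by a clearly visible amount.

Every shape is tilted by the same angle and the image corners show triangular fill wedges — a whole-image rotation by a non-right angle.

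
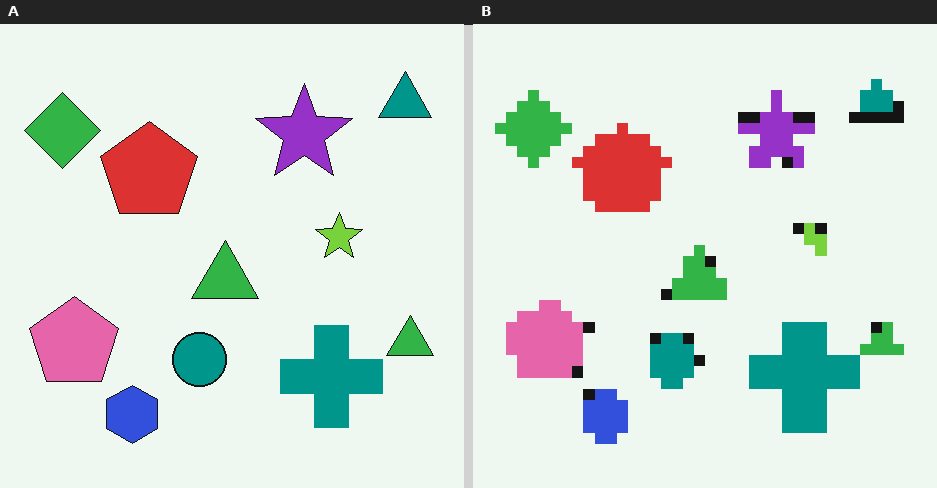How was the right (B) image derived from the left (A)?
The transformation is: coarsely pixelated.

Shapes are reduced to large square blocks; fine edges and outlines are lost — a downscale-then-upscale (mosaic) effect.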